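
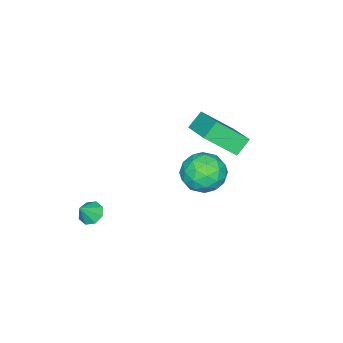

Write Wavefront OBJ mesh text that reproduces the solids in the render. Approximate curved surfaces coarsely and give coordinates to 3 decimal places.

v -3.263 0.512 1.747
v -2.394 -0.761 3.083
v -4.03 0.736 2.459
v -3.162 -0.538 3.795
v -2.158 2.018 2.465
v -1.29 0.744 3.801
v -2.926 2.241 3.177
v -2.057 0.968 4.513
v 3.028 -2.652 -0.047
v 3.413 -2.144 -0.254
v 3.672 -2.808 0.767
v 3.044 -1.992 0.067
v 2.666 -2.225 0.322
v 2.499 -2.709 0.361
v 2.642 -3.159 0.161
v 3.011 -3.311 -0.161
v 3.39 -3.078 -0.416
v 3.556 -2.594 -0.455
v -0.036 1.973 4.008
v 0.708 2.612 4.601
v 1.272 1.628 2.739
v 2.016 2.267 3.332
v 1.658 1.263 3.754
v 0.85 1.476 4.538
v 1.13 2.764 2.802
v 0.322 2.977 3.586
v 1.429 3.1 3.856
v 1.755 2.173 4.444
v 0.225 2.067 2.896
v 0.551 1.14 3.484
v 0.222 2.323 4.416
v 1.758 1.917 2.924
v 1.548 1.327 3.172
v 1.986 1.702 3.521
v 0.305 1.655 4.379
v 0.742 2.031 4.728
v 1.301 1.238 4.23
v 1.238 2.209 2.612
v 1.675 2.585 2.961
v -0.006 2.538 3.819
v 0.432 2.913 4.168
v 0.679 3.002 3.11
v 1.082 2.985 4.326
v 1.851 2.782 3.58
v 1.33 3.075 3.269
v 0.855 3.2 3.73
v 1.274 2.44 4.672
v 2.043 2.237 3.926
v 1.833 1.647 4.174
v 1.358 1.773 4.635
v 1.698 2.727 4.234
v -0.063 2.003 3.414
v 0.706 1.8 2.668
v 0.622 2.467 2.705
v 0.147 2.593 3.166
v 0.129 1.458 3.76
v 0.898 1.255 3.014
v 1.125 1.04 3.61
v 0.65 1.165 4.071
v 0.282 1.513 3.106
f 2 4 1
f 5 2 1
f 1 4 3
f 3 5 1
f 2 8 4
f 6 2 5
f 6 8 2
f 4 8 3
f 7 5 3
f 3 8 7
f 7 6 5
f 8 6 7
f 10 9 12
f 10 12 11
f 12 9 13
f 12 13 11
f 13 9 14
f 13 14 11
f 14 9 15
f 14 15 11
f 15 9 16
f 15 16 11
f 16 9 17
f 16 17 11
f 17 9 18
f 17 18 11
f 18 9 10
f 18 10 11
f 19 56 35
f 56 30 59
f 35 59 24
f 56 59 35
f 19 35 31
f 35 24 36
f 31 36 20
f 35 36 31
f 19 31 40
f 31 20 41
f 40 41 26
f 31 41 40
f 19 40 52
f 40 26 55
f 52 55 29
f 40 55 52
f 19 52 56
f 52 29 60
f 56 60 30
f 52 60 56
f 20 36 47
f 36 24 50
f 47 50 28
f 36 50 47
f 24 59 37
f 59 30 58
f 37 58 23
f 59 58 37
f 30 60 57
f 60 29 53
f 57 53 21
f 60 53 57
f 29 55 54
f 55 26 42
f 54 42 25
f 55 42 54
f 26 41 46
f 41 20 43
f 46 43 27
f 41 43 46
f 22 48 34
f 48 28 49
f 34 49 23
f 48 49 34
f 22 34 32
f 34 23 33
f 32 33 21
f 34 33 32
f 22 32 39
f 32 21 38
f 39 38 25
f 32 38 39
f 22 39 44
f 39 25 45
f 44 45 27
f 39 45 44
f 22 44 48
f 44 27 51
f 48 51 28
f 44 51 48
f 23 49 37
f 49 28 50
f 37 50 24
f 49 50 37
f 21 33 57
f 33 23 58
f 57 58 30
f 33 58 57
f 25 38 54
f 38 21 53
f 54 53 29
f 38 53 54
f 27 45 46
f 45 25 42
f 46 42 26
f 45 42 46
f 28 51 47
f 51 27 43
f 47 43 20
f 51 43 47



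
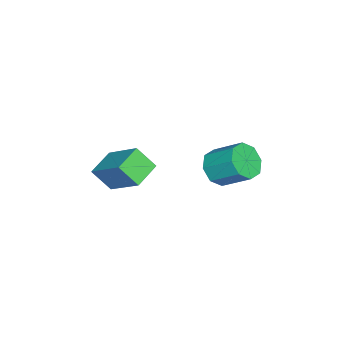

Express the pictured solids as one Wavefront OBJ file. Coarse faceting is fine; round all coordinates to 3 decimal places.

v 0.409 -0.685 -3.374
v 0.883 -0.396 -3.863
v 1.065 0.635 -3.075
v 0.591 0.345 -2.586
v 0.349 -0.231 -3.955
v 0.531 0.8 -3.167
v -0.15 -0.333 -3.706
v 0.032 0.698 -2.919
v -0.321 -0.641 -3.263
v -0.139 0.39 -2.476
v -0.065 -0.975 -2.885
v 0.117 0.056 -2.097
v 0.469 -1.14 -2.793
v 0.651 -0.109 -2.005
v 0.968 -1.038 -3.041
v 1.15 -0.007 -2.254
v 1.139 -0.73 -3.484
v 1.321 0.301 -2.697
v 0.501 -3.813 -4.271
v 0.514 -4.493 -3.51
v 1.129 -2.606 -3.202
v 1.142 -3.286 -2.442
v 1.498 -4.094 -4.538
v 1.511 -4.774 -3.778
v 2.126 -2.887 -3.47
v 2.139 -3.567 -2.709
f 2 1 5
f 2 5 3
f 3 5 6
f 3 6 4
f 5 1 7
f 5 7 6
f 6 7 8
f 6 8 4
f 7 1 9
f 7 9 8
f 8 9 10
f 8 10 4
f 9 1 11
f 9 11 10
f 10 11 12
f 10 12 4
f 11 1 13
f 11 13 12
f 12 13 14
f 12 14 4
f 13 1 15
f 13 15 14
f 14 15 16
f 14 16 4
f 15 1 17
f 15 17 16
f 16 17 18
f 16 18 4
f 17 1 2
f 17 2 18
f 18 2 3
f 18 3 4
f 20 22 19
f 23 20 19
f 19 22 21
f 21 23 19
f 20 26 22
f 24 20 23
f 24 26 20
f 22 26 21
f 25 23 21
f 21 26 25
f 25 24 23
f 26 24 25



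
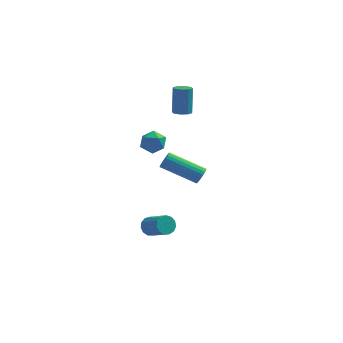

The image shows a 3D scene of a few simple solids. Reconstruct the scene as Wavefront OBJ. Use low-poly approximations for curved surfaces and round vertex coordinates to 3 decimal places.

v 3.153 3.103 2.211
v 3.679 3.046 2.232
v 3.674 3.56 3.789
v 3.147 3.617 3.769
v 3.568 3.417 2.109
v 3.562 3.93 3.667
v 3.213 3.604 2.047
v 3.208 4.117 3.604
v 2.823 3.497 2.08
v 2.818 4.011 3.638
v 2.626 3.16 2.191
v 2.621 3.674 3.748
v 2.738 2.79 2.313
v 2.732 3.303 3.871
v 3.092 2.603 2.376
v 3.087 3.116 3.933
v 3.482 2.709 2.342
v 3.477 3.223 3.9
v 1.868 -1.823 2.799
v 2.251 -1.485 3.33
v 2.089 -2.875 3.31
v 2.472 -2.537 3.841
v 1.742 -2.452 3.802
v 1.605 -1.802 3.486
v 2.735 -2.558 3.154
v 2.598 -1.908 2.838
v 2.786 -1.939 3.549
v 2.172 -1.874 3.949
v 2.168 -2.486 2.691
v 1.554 -2.421 3.091
v 4.498 -1.311 0.358
v 4.727 -1.088 0.756
v 2.851 -0.807 1.679
v 2.622 -1.029 1.282
v 4.689 -0.923 0.629
v 2.813 -0.641 1.552
v 4.618 -0.824 0.454
v 2.742 -0.543 1.378
v 4.527 -0.81 0.264
v 2.65 -0.529 1.187
v 4.43 -0.883 0.089
v 2.554 -0.601 1.013
v 4.345 -1.029 -0.038
v 2.469 -0.748 0.885
v 4.287 -1.224 -0.098
v 2.41 -0.943 0.826
v 4.265 -1.434 -0.078
v 2.389 -1.153 0.845
v 4.283 -1.623 0.017
v 2.407 -1.341 0.94
v 4.339 -1.757 0.171
v 2.463 -1.476 1.094
v 4.422 -1.815 0.357
v 2.546 -1.534 1.281
v 4.518 -1.785 0.544
v 2.642 -1.504 1.467
v 4.611 -1.673 0.698
v 2.735 -1.392 1.622
v 4.684 -1.499 0.794
v 2.808 -1.218 1.718
v 4.725 -1.292 0.814
v 2.849 -1.011 1.738
v 1.84 -0.619 -4.143
v 2.014 -0.897 -4.646
v 2.914 -1.719 -3.88
v 2.74 -1.441 -3.377
v 2.221 -0.633 -4.606
v 3.122 -1.455 -3.84
v 2.307 -0.364 -4.419
v 3.208 -1.186 -3.653
v 2.245 -0.177 -4.145
v 3.146 -0.999 -3.379
v 2.054 -0.13 -3.87
v 2.955 -0.952 -3.104
v 1.795 -0.238 -3.682
v 2.696 -1.06 -2.916
v 1.55 -0.467 -3.64
v 2.451 -1.289 -2.874
v 1.397 -0.745 -3.758
v 2.298 -1.567 -2.992
v 1.385 -0.982 -3.998
v 2.285 -1.804 -3.232
v 1.517 -1.105 -4.284
v 2.417 -1.926 -3.518
v 1.751 -1.073 -4.526
v 2.652 -1.895 -3.76
f 2 1 5
f 2 5 3
f 3 5 6
f 3 6 4
f 5 1 7
f 5 7 6
f 6 7 8
f 6 8 4
f 7 1 9
f 7 9 8
f 8 9 10
f 8 10 4
f 9 1 11
f 9 11 10
f 10 11 12
f 10 12 4
f 11 1 13
f 11 13 12
f 12 13 14
f 12 14 4
f 13 1 15
f 13 15 14
f 14 15 16
f 14 16 4
f 15 1 17
f 15 17 16
f 16 17 18
f 16 18 4
f 17 1 2
f 17 2 18
f 18 2 3
f 18 3 4
f 19 30 24
f 19 24 20
f 19 20 26
f 19 26 29
f 19 29 30
f 20 24 28
f 24 30 23
f 30 29 21
f 29 26 25
f 26 20 27
f 22 28 23
f 22 23 21
f 22 21 25
f 22 25 27
f 22 27 28
f 23 28 24
f 21 23 30
f 25 21 29
f 27 25 26
f 28 27 20
f 32 31 35
f 32 35 33
f 33 35 36
f 33 36 34
f 35 31 37
f 35 37 36
f 36 37 38
f 36 38 34
f 37 31 39
f 37 39 38
f 38 39 40
f 38 40 34
f 39 31 41
f 39 41 40
f 40 41 42
f 40 42 34
f 41 31 43
f 41 43 42
f 42 43 44
f 42 44 34
f 43 31 45
f 43 45 44
f 44 45 46
f 44 46 34
f 45 31 47
f 45 47 46
f 46 47 48
f 46 48 34
f 47 31 49
f 47 49 48
f 48 49 50
f 48 50 34
f 49 31 51
f 49 51 50
f 50 51 52
f 50 52 34
f 51 31 53
f 51 53 52
f 52 53 54
f 52 54 34
f 53 31 55
f 53 55 54
f 54 55 56
f 54 56 34
f 55 31 57
f 55 57 56
f 56 57 58
f 56 58 34
f 57 31 59
f 57 59 58
f 58 59 60
f 58 60 34
f 59 31 61
f 59 61 60
f 60 61 62
f 60 62 34
f 61 31 32
f 61 32 62
f 62 32 33
f 62 33 34
f 64 63 67
f 64 67 65
f 65 67 68
f 65 68 66
f 67 63 69
f 67 69 68
f 68 69 70
f 68 70 66
f 69 63 71
f 69 71 70
f 70 71 72
f 70 72 66
f 71 63 73
f 71 73 72
f 72 73 74
f 72 74 66
f 73 63 75
f 73 75 74
f 74 75 76
f 74 76 66
f 75 63 77
f 75 77 76
f 76 77 78
f 76 78 66
f 77 63 79
f 77 79 78
f 78 79 80
f 78 80 66
f 79 63 81
f 79 81 80
f 80 81 82
f 80 82 66
f 81 63 83
f 81 83 82
f 82 83 84
f 82 84 66
f 83 63 85
f 83 85 84
f 84 85 86
f 84 86 66
f 85 63 64
f 85 64 86
f 86 64 65
f 86 65 66



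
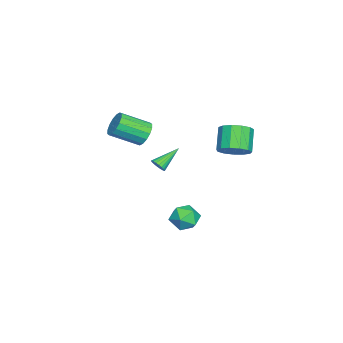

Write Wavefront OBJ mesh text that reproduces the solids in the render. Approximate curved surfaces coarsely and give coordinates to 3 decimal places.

v -2.792 1.626 0.502
v -2.148 0.991 1.016
v -3.304 0.82 2.252
v -3.948 1.454 1.738
v -2.029 1.534 1.203
v -3.185 1.362 2.438
v -2.153 2.106 1.167
v -3.308 1.934 2.403
v -2.479 2.525 0.92
v -3.634 2.353 2.156
v -2.905 2.659 0.541
v -4.06 2.487 1.776
v -3.295 2.465 0.149
v -4.45 2.293 1.384
v -3.526 2.004 -0.131
v -4.681 1.833 1.105
v -3.523 1.424 -0.209
v -4.679 1.252 1.026
v -3.289 0.907 -0.062
v -4.444 0.736 1.173
v -2.897 0.619 0.265
v -4.052 0.447 1.5
v -2.472 0.65 0.667
v -3.627 0.479 1.902
v 0.606 -2.743 3.158
v 1.391 -2.637 2.824
v 1.999 -4.231 3.748
v 1.214 -4.337 4.082
v 1.398 -2.412 3.208
v 2.006 -4.006 4.132
v 1.193 -2.276 3.579
v 1.801 -3.87 4.502
v 0.83 -2.264 3.837
v 1.438 -3.859 4.76
v 0.408 -2.381 3.913
v 1.015 -3.976 4.836
v 0.038 -2.595 3.787
v 0.646 -4.19 4.71
v -0.179 -2.849 3.492
v 0.429 -4.443 4.416
v -0.186 -3.074 3.108
v 0.422 -4.668 4.032
v 0.019 -3.21 2.738
v 0.627 -4.804 3.661
v 0.382 -3.221 2.48
v 0.99 -4.816 3.403
v 0.805 -3.104 2.404
v 1.412 -4.699 3.327
v 1.174 -2.89 2.53
v 1.782 -4.485 3.453
v 0.807 0.108 -4.009
v 1.466 0.429 -3.331
v 0.394 -1.109 -3.029
v 1.053 -0.788 -2.351
v 0.231 -0.252 -2.542
v 0.487 0.5 -3.148
v 1.373 -1.18 -3.212
v 1.629 -0.428 -3.818
v 1.816 -0.366 -2.839
v 1.111 0.207 -2.424
v 0.749 -0.887 -3.936
v 0.044 -0.314 -3.521
v 4.45 -0.919 3.039
v 4.765 -0.943 3.439
v 3.37 -0.041 3.941
v 4.83 -0.766 3.343
v 4.828 -0.615 3.194
v 4.762 -0.516 3.019
v 4.641 -0.487 2.847
v 4.488 -0.533 2.708
v 4.328 -0.646 2.626
v 4.189 -0.806 2.616
v 4.096 -0.986 2.678
v 4.063 -1.154 2.804
v 4.098 -1.282 2.969
v 4.194 -1.347 3.147
v 4.334 -1.338 3.306
v 4.494 -1.257 3.419
v 4.647 -1.117 3.466
f 2 1 5
f 2 5 3
f 3 5 6
f 3 6 4
f 5 1 7
f 5 7 6
f 6 7 8
f 6 8 4
f 7 1 9
f 7 9 8
f 8 9 10
f 8 10 4
f 9 1 11
f 9 11 10
f 10 11 12
f 10 12 4
f 11 1 13
f 11 13 12
f 12 13 14
f 12 14 4
f 13 1 15
f 13 15 14
f 14 15 16
f 14 16 4
f 15 1 17
f 15 17 16
f 16 17 18
f 16 18 4
f 17 1 19
f 17 19 18
f 18 19 20
f 18 20 4
f 19 1 21
f 19 21 20
f 20 21 22
f 20 22 4
f 21 1 23
f 21 23 22
f 22 23 24
f 22 24 4
f 23 1 2
f 23 2 24
f 24 2 3
f 24 3 4
f 26 25 29
f 26 29 27
f 27 29 30
f 27 30 28
f 29 25 31
f 29 31 30
f 30 31 32
f 30 32 28
f 31 25 33
f 31 33 32
f 32 33 34
f 32 34 28
f 33 25 35
f 33 35 34
f 34 35 36
f 34 36 28
f 35 25 37
f 35 37 36
f 36 37 38
f 36 38 28
f 37 25 39
f 37 39 38
f 38 39 40
f 38 40 28
f 39 25 41
f 39 41 40
f 40 41 42
f 40 42 28
f 41 25 43
f 41 43 42
f 42 43 44
f 42 44 28
f 43 25 45
f 43 45 44
f 44 45 46
f 44 46 28
f 45 25 47
f 45 47 46
f 46 47 48
f 46 48 28
f 47 25 49
f 47 49 48
f 48 49 50
f 48 50 28
f 49 25 26
f 49 26 50
f 50 26 27
f 50 27 28
f 51 62 56
f 51 56 52
f 51 52 58
f 51 58 61
f 51 61 62
f 52 56 60
f 56 62 55
f 62 61 53
f 61 58 57
f 58 52 59
f 54 60 55
f 54 55 53
f 54 53 57
f 54 57 59
f 54 59 60
f 55 60 56
f 53 55 62
f 57 53 61
f 59 57 58
f 60 59 52
f 64 63 66
f 64 66 65
f 66 63 67
f 66 67 65
f 67 63 68
f 67 68 65
f 68 63 69
f 68 69 65
f 69 63 70
f 69 70 65
f 70 63 71
f 70 71 65
f 71 63 72
f 71 72 65
f 72 63 73
f 72 73 65
f 73 63 74
f 73 74 65
f 74 63 75
f 74 75 65
f 75 63 76
f 75 76 65
f 76 63 77
f 76 77 65
f 77 63 78
f 77 78 65
f 78 63 79
f 78 79 65
f 79 63 64
f 79 64 65



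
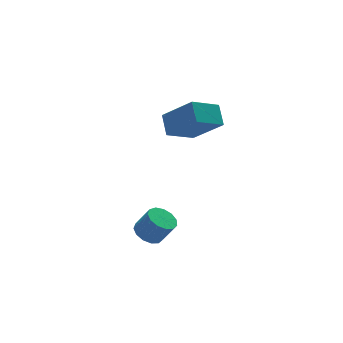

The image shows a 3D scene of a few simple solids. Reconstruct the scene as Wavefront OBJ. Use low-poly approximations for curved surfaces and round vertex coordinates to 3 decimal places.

v 1.625 0.828 2.13
v 1.831 1.746 2.875
v 3.076 1.07 1.428
v 3.282 1.989 2.173
v 2.498 -0.469 3.487
v 2.704 0.45 4.232
v 3.949 -0.226 2.785
v 4.155 0.692 3.53
v -0.053 -0.868 -2.867
v 0.638 -0.84 -3.181
v 1.144 -1.264 -2.108
v 0.453 -1.292 -1.793
v 0.573 -0.458 -3
v 1.079 -0.882 -1.926
v 0.309 -0.206 -2.776
v 0.815 -0.63 -1.702
v -0.07 -0.164 -2.581
v 0.436 -0.588 -1.507
v -0.443 -0.346 -2.476
v 0.062 -0.77 -1.403
v -0.693 -0.693 -2.496
v -0.187 -1.117 -1.423
v -0.739 -1.096 -2.633
v -0.234 -1.52 -1.56
v -0.568 -1.427 -2.845
v -0.062 -1.851 -1.771
v -0.233 -1.58 -3.063
v 0.273 -2.004 -1.99
v 0.159 -1.507 -3.219
v 0.665 -1.931 -2.146
v 0.484 -1.231 -3.263
v 0.99 -1.655 -2.19
f 2 4 1
f 5 2 1
f 1 4 3
f 3 5 1
f 2 8 4
f 6 2 5
f 6 8 2
f 4 8 3
f 7 5 3
f 3 8 7
f 7 6 5
f 8 6 7
f 10 9 13
f 10 13 11
f 11 13 14
f 11 14 12
f 13 9 15
f 13 15 14
f 14 15 16
f 14 16 12
f 15 9 17
f 15 17 16
f 16 17 18
f 16 18 12
f 17 9 19
f 17 19 18
f 18 19 20
f 18 20 12
f 19 9 21
f 19 21 20
f 20 21 22
f 20 22 12
f 21 9 23
f 21 23 22
f 22 23 24
f 22 24 12
f 23 9 25
f 23 25 24
f 24 25 26
f 24 26 12
f 25 9 27
f 25 27 26
f 26 27 28
f 26 28 12
f 27 9 29
f 27 29 28
f 28 29 30
f 28 30 12
f 29 9 31
f 29 31 30
f 30 31 32
f 30 32 12
f 31 9 10
f 31 10 32
f 32 10 11
f 32 11 12



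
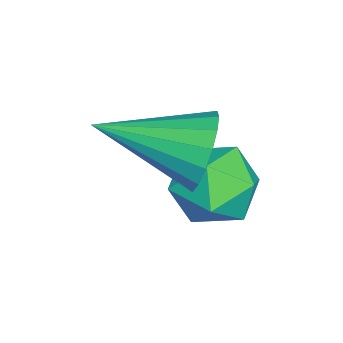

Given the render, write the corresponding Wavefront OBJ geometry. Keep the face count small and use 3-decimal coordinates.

v -0.02 -1.288 -0.444
v 0.373 -1.846 0.166
v -1.353 -1.794 -0.046
v -0.96 -2.352 0.564
v -0.949 -1.447 0.698
v -0.125 -1.134 0.452
v -0.855 -2.506 -0.332
v -0.031 -2.193 -0.578
v -0.142 -2.598 0.235
v -0.201 -1.944 0.871
v -0.779 -1.696 -0.751
v -0.838 -1.042 -0.115
v -0.322 -1.997 1.157
v 0.071 -2.222 0.45
v -0.398 -3.903 1.723
v 0.371 -2.157 0.71
v 0.512 -2.055 1.072
v 0.462 -1.94 1.454
v 0.232 -1.838 1.768
v -0.124 -1.772 1.942
v -0.526 -1.758 1.936
v -0.881 -1.798 1.752
v -1.108 -1.884 1.431
v -1.155 -1.996 1.048
v -1.011 -2.108 0.69
v -0.709 -2.194 0.438
v -0.318 -2.236 0.352
f 1 12 6
f 1 6 2
f 1 2 8
f 1 8 11
f 1 11 12
f 2 6 10
f 6 12 5
f 12 11 3
f 11 8 7
f 8 2 9
f 4 10 5
f 4 5 3
f 4 3 7
f 4 7 9
f 4 9 10
f 5 10 6
f 3 5 12
f 7 3 11
f 9 7 8
f 10 9 2
f 14 13 16
f 14 16 15
f 16 13 17
f 16 17 15
f 17 13 18
f 17 18 15
f 18 13 19
f 18 19 15
f 19 13 20
f 19 20 15
f 20 13 21
f 20 21 15
f 21 13 22
f 21 22 15
f 22 13 23
f 22 23 15
f 23 13 24
f 23 24 15
f 24 13 25
f 24 25 15
f 25 13 26
f 25 26 15
f 26 13 27
f 26 27 15
f 27 13 14
f 27 14 15



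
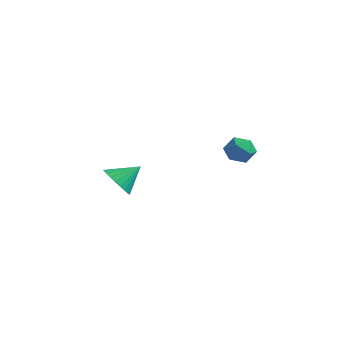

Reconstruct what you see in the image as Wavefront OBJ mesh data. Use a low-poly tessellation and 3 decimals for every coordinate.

v 2.736 4.296 3.028
v 3.444 4.312 3.442
v 2.356 3.228 3.718
v 3.064 3.244 4.132
v 2.507 3.834 4.25
v 2.742 4.494 3.824
v 3.058 3.046 3.336
v 3.293 3.706 2.91
v 3.643 3.539 3.632
v 3.302 4.026 4.197
v 2.498 3.514 2.963
v 2.157 4.001 3.528
v -3.203 2.287 0.249
v -2.761 2.668 -0.526
v -2.577 3.313 1.111
v -3.086 2.863 -0.523
v -3.428 2.97 -0.402
v -3.736 2.973 -0.182
v -3.963 2.871 0.104
v -4.074 2.681 0.411
v -4.053 2.43 0.694
v -3.902 2.158 0.909
v -3.644 1.905 1.023
v -3.32 1.71 1.02
v -2.978 1.603 0.899
v -2.669 1.6 0.679
v -2.443 1.702 0.394
v -2.332 1.892 0.086
v -2.353 2.143 -0.197
v -2.504 2.415 -0.412
f 1 12 6
f 1 6 2
f 1 2 8
f 1 8 11
f 1 11 12
f 2 6 10
f 6 12 5
f 12 11 3
f 11 8 7
f 8 2 9
f 4 10 5
f 4 5 3
f 4 3 7
f 4 7 9
f 4 9 10
f 5 10 6
f 3 5 12
f 7 3 11
f 9 7 8
f 10 9 2
f 14 13 16
f 14 16 15
f 16 13 17
f 16 17 15
f 17 13 18
f 17 18 15
f 18 13 19
f 18 19 15
f 19 13 20
f 19 20 15
f 20 13 21
f 20 21 15
f 21 13 22
f 21 22 15
f 22 13 23
f 22 23 15
f 23 13 24
f 23 24 15
f 24 13 25
f 24 25 15
f 25 13 26
f 25 26 15
f 26 13 27
f 26 27 15
f 27 13 28
f 27 28 15
f 28 13 29
f 28 29 15
f 29 13 30
f 29 30 15
f 30 13 14
f 30 14 15



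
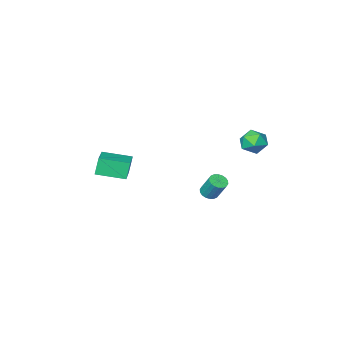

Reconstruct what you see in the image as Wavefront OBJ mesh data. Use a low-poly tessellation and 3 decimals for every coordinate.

v 1.804 -4.111 0.424
v 1.499 -4.225 1.402
v 2.832 -2.665 0.913
v 2.528 -2.779 1.89
v 3.012 -5.061 0.69
v 2.708 -5.175 1.667
v 4.041 -3.615 1.178
v 3.736 -3.729 2.156
v -1.652 -2.103 -1.104
v -1.152 -2.003 -1.123
v -1.248 -1.318 -0.034
v -1.748 -1.417 -0.016
v -1.243 -1.83 -1.24
v -1.338 -1.145 -0.151
v -1.414 -1.712 -1.329
v -1.51 -1.026 -0.241
v -1.633 -1.671 -1.375
v -1.728 -0.985 -0.286
v -1.855 -1.715 -1.366
v -1.951 -1.03 -0.277
v -2.037 -1.836 -1.306
v -2.133 -1.151 -0.217
v -2.143 -2.01 -1.206
v -2.239 -1.325 -0.117
v -2.152 -2.202 -1.086
v -2.248 -1.517 0.003
v -2.062 -2.375 -0.969
v -2.157 -1.69 0.12
v -1.89 -2.494 -0.879
v -1.986 -1.808 0.209
v -1.672 -2.535 -0.834
v -1.767 -1.849 0.255
v -1.449 -2.49 -0.843
v -1.545 -1.805 0.246
v -1.267 -2.369 -0.903
v -1.363 -1.684 0.186
v -1.161 -2.195 -1.003
v -1.257 -1.51 0.086
v -3.904 -0.318 2.412
v -3.412 -0.556 1.815
v -3.648 -1.424 3.065
v -3.156 -1.662 2.468
v -2.947 -1.039 2.941
v -3.105 -0.355 2.537
v -3.955 -1.625 2.343
v -4.113 -0.941 1.939
v -3.443 -1.364 1.772
v -2.82 -1.001 2.142
v -4.24 -0.979 2.738
v -3.617 -0.616 3.108
f 2 4 1
f 5 2 1
f 1 4 3
f 3 5 1
f 2 8 4
f 6 2 5
f 6 8 2
f 4 8 3
f 7 5 3
f 3 8 7
f 7 6 5
f 8 6 7
f 10 9 13
f 10 13 11
f 11 13 14
f 11 14 12
f 13 9 15
f 13 15 14
f 14 15 16
f 14 16 12
f 15 9 17
f 15 17 16
f 16 17 18
f 16 18 12
f 17 9 19
f 17 19 18
f 18 19 20
f 18 20 12
f 19 9 21
f 19 21 20
f 20 21 22
f 20 22 12
f 21 9 23
f 21 23 22
f 22 23 24
f 22 24 12
f 23 9 25
f 23 25 24
f 24 25 26
f 24 26 12
f 25 9 27
f 25 27 26
f 26 27 28
f 26 28 12
f 27 9 29
f 27 29 28
f 28 29 30
f 28 30 12
f 29 9 31
f 29 31 30
f 30 31 32
f 30 32 12
f 31 9 33
f 31 33 32
f 32 33 34
f 32 34 12
f 33 9 35
f 33 35 34
f 34 35 36
f 34 36 12
f 35 9 37
f 35 37 36
f 36 37 38
f 36 38 12
f 37 9 10
f 37 10 38
f 38 10 11
f 38 11 12
f 39 50 44
f 39 44 40
f 39 40 46
f 39 46 49
f 39 49 50
f 40 44 48
f 44 50 43
f 50 49 41
f 49 46 45
f 46 40 47
f 42 48 43
f 42 43 41
f 42 41 45
f 42 45 47
f 42 47 48
f 43 48 44
f 41 43 50
f 45 41 49
f 47 45 46
f 48 47 40



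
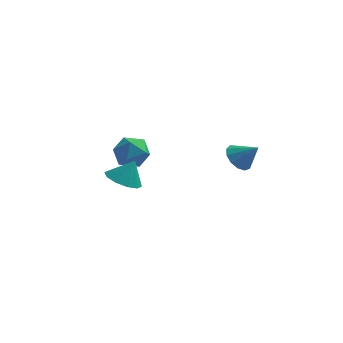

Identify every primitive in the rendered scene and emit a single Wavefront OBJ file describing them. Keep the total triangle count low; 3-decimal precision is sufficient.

v -2.606 -3.091 2.129
v -1.879 -2.455 1.625
v -2.034 -2.729 3.411
v -2.422 -2.081 1.762
v -3.036 -2.093 2.039
v -3.485 -2.486 2.351
v -3.599 -3.11 2.578
v -3.334 -3.727 2.633
v -2.791 -4.1 2.496
v -2.177 -4.089 2.219
v -1.727 -3.696 1.907
v -1.613 -3.072 1.68
v -4.136 4.503 0.742
v -3.539 5.046 -0.144
v -3.601 2.774 0.044
v -3.004 3.317 -0.842
v -2.607 3.4 0.286
v -2.939 4.468 0.718
v -4.201 3.352 -0.818
v -4.533 4.42 -0.386
v -3.579 4.334 -1.108
v -2.594 4.364 -0.426
v -4.546 3.456 0.326
v -3.561 3.486 1.008
v 2.633 3.45 0.416
v 3.106 4.255 0.087
v 3.747 3.23 1.484
v 2.758 4.429 0.487
v 2.37 4.293 0.863
v 2.065 3.889 1.098
v 1.941 3.345 1.116
v 2.036 2.835 0.911
v 2.32 2.52 0.55
v 2.704 2.5 0.145
v 3.065 2.782 -0.173
v 3.289 3.276 -0.305
v 3.304 3.825 -0.208
f 2 1 4
f 2 4 3
f 4 1 5
f 4 5 3
f 5 1 6
f 5 6 3
f 6 1 7
f 6 7 3
f 7 1 8
f 7 8 3
f 8 1 9
f 8 9 3
f 9 1 10
f 9 10 3
f 10 1 11
f 10 11 3
f 11 1 12
f 11 12 3
f 12 1 2
f 12 2 3
f 13 24 18
f 13 18 14
f 13 14 20
f 13 20 23
f 13 23 24
f 14 18 22
f 18 24 17
f 24 23 15
f 23 20 19
f 20 14 21
f 16 22 17
f 16 17 15
f 16 15 19
f 16 19 21
f 16 21 22
f 17 22 18
f 15 17 24
f 19 15 23
f 21 19 20
f 22 21 14
f 26 25 28
f 26 28 27
f 28 25 29
f 28 29 27
f 29 25 30
f 29 30 27
f 30 25 31
f 30 31 27
f 31 25 32
f 31 32 27
f 32 25 33
f 32 33 27
f 33 25 34
f 33 34 27
f 34 25 35
f 34 35 27
f 35 25 36
f 35 36 27
f 36 25 37
f 36 37 27
f 37 25 26
f 37 26 27



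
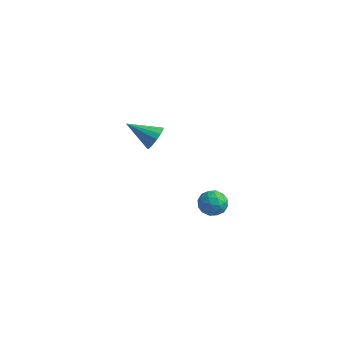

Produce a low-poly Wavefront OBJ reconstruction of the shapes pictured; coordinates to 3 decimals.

v 3.358 -3.362 -0.081
v 3.723 -3.89 -0.062
v 2.677 -3.81 0.562
v 3.042 -4.338 0.581
v 3.247 -3.796 0.856
v 3.668 -3.519 0.459
v 2.732 -4.181 0.041
v 3.153 -3.904 -0.356
v 3.336 -4.396 0.013
v 3.654 -4.158 0.517
v 2.746 -3.542 -0.017
v 3.064 -3.304 0.487
v 3.6 -3.587 -0.128
v 2.8 -4.113 0.628
v 2.921 -3.795 0.789
v 3.135 -4.105 0.8
v 3.568 -3.369 0.178
v 3.782 -3.679 0.189
v 3.503 -3.624 0.729
v 2.618 -4.021 0.311
v 2.832 -4.331 0.322
v 3.265 -3.595 -0.3
v 3.479 -3.905 -0.289
v 2.897 -4.076 -0.229
v 3.587 -4.194 -0.072
v 3.187 -4.457 0.305
v 3.005 -4.365 -0.012
v 3.252 -4.202 -0.245
v 3.774 -4.054 0.223
v 3.374 -4.318 0.601
v 3.495 -3.999 0.763
v 3.742 -3.836 0.529
v 3.547 -4.352 0.268
v 3.026 -3.382 -0.101
v 2.626 -3.646 0.277
v 2.658 -3.864 -0.029
v 2.905 -3.701 -0.263
v 3.213 -3.243 0.195
v 2.813 -3.506 0.572
v 3.148 -3.498 0.745
v 3.395 -3.335 0.512
v 2.853 -3.348 0.232
v -1.82 0.242 -0.675
v -1.501 -0.19 -0.326
v -3.06 -0.102 0.035
v -1.48 0.092 -0.154
v -1.55 0.414 -0.121
v -1.693 0.69 -0.236
v -1.869 0.846 -0.469
v -2.033 0.84 -0.758
v -2.139 0.673 -1.024
v -2.16 0.391 -1.196
v -2.089 0.069 -1.229
v -1.947 -0.206 -1.114
v -1.77 -0.362 -0.881
v -1.607 -0.356 -0.593
f 1 38 17
f 38 12 41
f 17 41 6
f 38 41 17
f 1 17 13
f 17 6 18
f 13 18 2
f 17 18 13
f 1 13 22
f 13 2 23
f 22 23 8
f 13 23 22
f 1 22 34
f 22 8 37
f 34 37 11
f 22 37 34
f 1 34 38
f 34 11 42
f 38 42 12
f 34 42 38
f 2 18 29
f 18 6 32
f 29 32 10
f 18 32 29
f 6 41 19
f 41 12 40
f 19 40 5
f 41 40 19
f 12 42 39
f 42 11 35
f 39 35 3
f 42 35 39
f 11 37 36
f 37 8 24
f 36 24 7
f 37 24 36
f 8 23 28
f 23 2 25
f 28 25 9
f 23 25 28
f 4 30 16
f 30 10 31
f 16 31 5
f 30 31 16
f 4 16 14
f 16 5 15
f 14 15 3
f 16 15 14
f 4 14 21
f 14 3 20
f 21 20 7
f 14 20 21
f 4 21 26
f 21 7 27
f 26 27 9
f 21 27 26
f 4 26 30
f 26 9 33
f 30 33 10
f 26 33 30
f 5 31 19
f 31 10 32
f 19 32 6
f 31 32 19
f 3 15 39
f 15 5 40
f 39 40 12
f 15 40 39
f 7 20 36
f 20 3 35
f 36 35 11
f 20 35 36
f 9 27 28
f 27 7 24
f 28 24 8
f 27 24 28
f 10 33 29
f 33 9 25
f 29 25 2
f 33 25 29
f 44 43 46
f 44 46 45
f 46 43 47
f 46 47 45
f 47 43 48
f 47 48 45
f 48 43 49
f 48 49 45
f 49 43 50
f 49 50 45
f 50 43 51
f 50 51 45
f 51 43 52
f 51 52 45
f 52 43 53
f 52 53 45
f 53 43 54
f 53 54 45
f 54 43 55
f 54 55 45
f 55 43 56
f 55 56 45
f 56 43 44
f 56 44 45



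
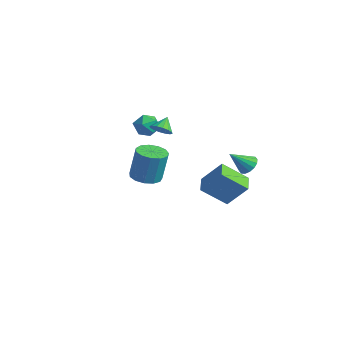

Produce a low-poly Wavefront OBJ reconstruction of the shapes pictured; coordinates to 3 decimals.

v -1.103 0.388 2.712
v -0.846 -0.028 1.902
v -2.574 0.288 2.298
v -2.317 -0.128 1.488
v -2.212 -0.587 2.309
v -1.303 -0.525 2.565
v -2.117 0.785 1.635
v -1.208 0.847 1.891
v -1.473 0.217 1.236
v -1.532 -0.631 1.653
v -1.888 0.891 2.547
v -1.947 0.043 2.964
v 3.561 -3.942 1.483
v 4.533 -4.116 1.409
v 4.751 -3.791 3.503
v 3.779 -3.618 3.577
v 4.465 -3.568 1.331
v 4.683 -3.243 3.425
v 4.11 -3.139 1.301
v 4.328 -2.814 3.395
v 3.581 -2.965 1.329
v 3.799 -2.64 3.423
v 3.045 -3.101 1.406
v 3.263 -2.776 3.5
v 2.674 -3.504 1.508
v 2.891 -3.179 3.601
v 2.584 -4.047 1.601
v 2.802 -3.722 3.695
v 2.804 -4.556 1.657
v 3.022 -4.231 3.751
v 3.265 -4.871 1.658
v 3.483 -4.546 3.752
v 3.82 -4.891 1.603
v 4.038 -4.566 3.697
v 4.292 -4.609 1.51
v 4.51 -4.284 3.604
v 0.893 -0.755 3.142
v 1.584 -0.464 3.152
v 0.567 -0.005 3.878
v 1.398 -0.27 2.872
v 1.076 -0.206 2.665
v 0.706 -0.288 2.585
v 0.385 -0.496 2.654
v 0.201 -0.773 2.854
v 0.202 -1.045 3.131
v 0.388 -1.239 3.411
v 0.71 -1.303 3.619
v 1.081 -1.221 3.699
v 1.401 -1.013 3.629
v 1.585 -0.736 3.429
v 1.926 3.664 -4.654
v 0.967 2.272 -3.293
v 0.91 4.548 -4.466
v -0.049 3.157 -3.104
v 2.949 4.503 -3.076
v 1.99 3.112 -1.714
v 1.933 5.388 -2.887
v 0.974 3.996 -1.526
v 3.141 4.304 -0.749
v 3.521 3.741 -1.132
v 2.659 3.176 0.429
v 3.792 3.893 -0.875
v 3.889 4.156 -0.584
v 3.785 4.458 -0.337
v 3.509 4.719 -0.201
v 3.134 4.869 -0.211
v 2.761 4.867 -0.365
v 2.49 4.714 -0.622
v 2.393 4.451 -0.913
v 2.497 4.149 -1.16
v 2.773 3.888 -1.297
v 3.148 3.739 -1.287
f 1 12 6
f 1 6 2
f 1 2 8
f 1 8 11
f 1 11 12
f 2 6 10
f 6 12 5
f 12 11 3
f 11 8 7
f 8 2 9
f 4 10 5
f 4 5 3
f 4 3 7
f 4 7 9
f 4 9 10
f 5 10 6
f 3 5 12
f 7 3 11
f 9 7 8
f 10 9 2
f 14 13 17
f 14 17 15
f 15 17 18
f 15 18 16
f 17 13 19
f 17 19 18
f 18 19 20
f 18 20 16
f 19 13 21
f 19 21 20
f 20 21 22
f 20 22 16
f 21 13 23
f 21 23 22
f 22 23 24
f 22 24 16
f 23 13 25
f 23 25 24
f 24 25 26
f 24 26 16
f 25 13 27
f 25 27 26
f 26 27 28
f 26 28 16
f 27 13 29
f 27 29 28
f 28 29 30
f 28 30 16
f 29 13 31
f 29 31 30
f 30 31 32
f 30 32 16
f 31 13 33
f 31 33 32
f 32 33 34
f 32 34 16
f 33 13 35
f 33 35 34
f 34 35 36
f 34 36 16
f 35 13 14
f 35 14 36
f 36 14 15
f 36 15 16
f 38 37 40
f 38 40 39
f 40 37 41
f 40 41 39
f 41 37 42
f 41 42 39
f 42 37 43
f 42 43 39
f 43 37 44
f 43 44 39
f 44 37 45
f 44 45 39
f 45 37 46
f 45 46 39
f 46 37 47
f 46 47 39
f 47 37 48
f 47 48 39
f 48 37 49
f 48 49 39
f 49 37 50
f 49 50 39
f 50 37 38
f 50 38 39
f 52 54 51
f 55 52 51
f 51 54 53
f 53 55 51
f 52 58 54
f 56 52 55
f 56 58 52
f 54 58 53
f 57 55 53
f 53 58 57
f 57 56 55
f 58 56 57
f 60 59 62
f 60 62 61
f 62 59 63
f 62 63 61
f 63 59 64
f 63 64 61
f 64 59 65
f 64 65 61
f 65 59 66
f 65 66 61
f 66 59 67
f 66 67 61
f 67 59 68
f 67 68 61
f 68 59 69
f 68 69 61
f 69 59 70
f 69 70 61
f 70 59 71
f 70 71 61
f 71 59 72
f 71 72 61
f 72 59 60
f 72 60 61



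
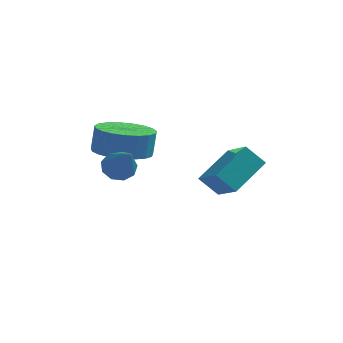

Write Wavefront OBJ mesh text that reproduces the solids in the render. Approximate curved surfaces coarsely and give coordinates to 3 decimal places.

v -0.802 1.531 0.483
v 0 2.197 0.242
v 0.084 2.455 1.236
v -0.718 1.789 1.477
v -0.355 2.462 0.204
v -0.271 2.72 1.197
v -0.788 2.566 0.213
v -0.704 2.824 1.207
v -1.223 2.491 0.269
v -1.139 2.749 1.263
v -1.585 2.25 0.363
v -1.501 2.508 1.356
v -1.812 1.885 0.477
v -1.728 2.143 1.47
v -1.864 1.459 0.592
v -1.78 1.717 1.586
v -1.733 1.044 0.688
v -1.649 1.302 1.682
v -1.44 0.715 0.749
v -1.356 0.973 1.743
v -1.038 0.526 0.764
v -0.954 0.784 1.758
v -0.594 0.511 0.73
v -0.51 0.769 1.724
v -0.187 0.672 0.654
v -0.103 0.93 1.648
v 0.114 0.982 0.548
v 0.198 1.24 1.542
v 0.257 1.387 0.431
v 0.341 1.645 1.425
v 0.217 1.817 0.323
v 0.301 2.075 1.316
v -0.645 0.281 0.493
v -0.07 0.531 0.438
v 0.005 -0.921 1.827
v -0.294 0.743 0.738
v -0.683 0.739 0.924
v -1.054 0.52 0.908
v -1.234 0.19 0.698
v -1.138 -0.098 0.392
v -0.812 -0.208 0.133
v -0.408 -0.09 0.043
v -0.115 0.202 0.163
v 1.531 3.393 -1.658
v 2.301 2.407 -0.85
v 2.379 4.704 -0.868
v 3.15 3.717 -0.059
v 2.25 3.363 -2.381
v 3.021 2.376 -1.572
v 3.099 4.673 -1.59
v 3.869 3.687 -0.782
f 2 1 5
f 2 5 3
f 3 5 6
f 3 6 4
f 5 1 7
f 5 7 6
f 6 7 8
f 6 8 4
f 7 1 9
f 7 9 8
f 8 9 10
f 8 10 4
f 9 1 11
f 9 11 10
f 10 11 12
f 10 12 4
f 11 1 13
f 11 13 12
f 12 13 14
f 12 14 4
f 13 1 15
f 13 15 14
f 14 15 16
f 14 16 4
f 15 1 17
f 15 17 16
f 16 17 18
f 16 18 4
f 17 1 19
f 17 19 18
f 18 19 20
f 18 20 4
f 19 1 21
f 19 21 20
f 20 21 22
f 20 22 4
f 21 1 23
f 21 23 22
f 22 23 24
f 22 24 4
f 23 1 25
f 23 25 24
f 24 25 26
f 24 26 4
f 25 1 27
f 25 27 26
f 26 27 28
f 26 28 4
f 27 1 29
f 27 29 28
f 28 29 30
f 28 30 4
f 29 1 31
f 29 31 30
f 30 31 32
f 30 32 4
f 31 1 2
f 31 2 32
f 32 2 3
f 32 3 4
f 34 33 36
f 34 36 35
f 36 33 37
f 36 37 35
f 37 33 38
f 37 38 35
f 38 33 39
f 38 39 35
f 39 33 40
f 39 40 35
f 40 33 41
f 40 41 35
f 41 33 42
f 41 42 35
f 42 33 43
f 42 43 35
f 43 33 34
f 43 34 35
f 45 47 44
f 48 45 44
f 44 47 46
f 46 48 44
f 45 51 47
f 49 45 48
f 49 51 45
f 47 51 46
f 50 48 46
f 46 51 50
f 50 49 48
f 51 49 50



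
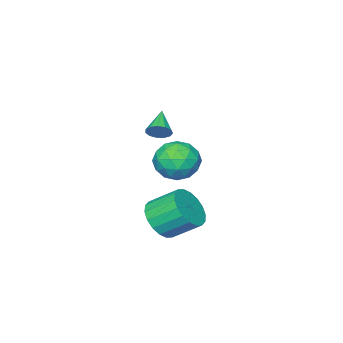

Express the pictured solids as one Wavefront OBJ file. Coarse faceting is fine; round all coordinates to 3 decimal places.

v 0.342 -0.83 0.969
v 0.939 -0.953 0.151
v -0.919 -1.507 0.149
v -0.322 -1.63 -0.669
v -0.158 -2.185 0.17
v 0.622 -1.767 0.677
v -0.602 -0.693 -0.377
v 0.178 -0.275 0.13
v 0.356 -0.868 -0.681
v 0.631 -1.79 -0.342
v -0.611 -0.67 0.642
v -0.336 -1.592 0.981
v 0.752 -0.832 0.632
v -0.732 -1.628 -0.332
v -0.635 -1.954 0.161
v -0.284 -2.026 -0.319
v 0.565 -1.31 0.941
v 0.916 -1.382 0.461
v 0.271 -2.107 0.472
v -0.896 -1.078 -0.161
v -0.545 -1.15 -0.641
v 0.304 -0.434 0.619
v 0.655 -0.506 0.139
v -0.251 -0.353 -0.172
v 0.76 -0.854 -0.337
v 0.018 -1.252 -0.82
v -0.146 -0.702 -0.648
v 0.312 -0.456 -0.35
v 0.921 -1.396 -0.138
v 0.18 -1.794 -0.621
v 0.276 -2.121 -0.127
v 0.735 -1.875 0.171
v 0.578 -1.346 -0.628
v -0.16 -0.666 0.921
v -0.901 -1.064 0.438
v -0.715 -0.585 0.129
v -0.256 -0.339 0.427
v 0.002 -1.208 1.12
v -0.74 -1.606 0.637
v -0.292 -2.004 0.65
v 0.166 -1.758 0.948
v -0.558 -1.114 0.928
v 2.403 0.28 3.05
v 2.793 -0.021 3.218
v 1.617 -0.38 3.69
v 2.767 0.197 3.412
v 2.626 0.442 3.491
v 2.415 0.635 3.43
v 2.199 0.715 3.249
v 2.049 0.658 3.004
v 2.011 0.48 2.774
v 2.097 0.239 2.632
v 2.281 0.011 2.622
v 2.504 -0.131 2.749
v 2.694 -0.143 2.971
v 1.975 -0.104 -1.951
v 2.694 -0.218 -1.311
v 2.105 0.791 -0.469
v 1.385 0.904 -1.109
v 2.847 0.089 -1.572
v 2.257 1.098 -0.731
v 2.826 0.358 -1.909
v 2.237 1.367 -1.068
v 2.637 0.536 -2.254
v 2.048 1.545 -1.413
v 2.317 0.586 -2.539
v 1.728 1.595 -1.698
v 1.929 0.5 -2.708
v 1.339 1.509 -1.866
v 1.55 0.294 -2.726
v 0.961 1.303 -1.885
v 1.255 0.009 -2.591
v 0.666 1.018 -1.749
v 1.103 -0.298 -2.329
v 0.513 0.711 -1.488
v 1.123 -0.567 -1.992
v 0.534 0.442 -1.151
v 1.312 -0.745 -1.647
v 0.723 0.264 -0.806
v 1.632 -0.795 -1.362
v 1.043 0.214 -0.521
v 2.021 -0.709 -1.194
v 1.431 0.3 -0.352
v 2.399 -0.503 -1.175
v 1.81 0.506 -0.334
f 1 38 17
f 38 12 41
f 17 41 6
f 38 41 17
f 1 17 13
f 17 6 18
f 13 18 2
f 17 18 13
f 1 13 22
f 13 2 23
f 22 23 8
f 13 23 22
f 1 22 34
f 22 8 37
f 34 37 11
f 22 37 34
f 1 34 38
f 34 11 42
f 38 42 12
f 34 42 38
f 2 18 29
f 18 6 32
f 29 32 10
f 18 32 29
f 6 41 19
f 41 12 40
f 19 40 5
f 41 40 19
f 12 42 39
f 42 11 35
f 39 35 3
f 42 35 39
f 11 37 36
f 37 8 24
f 36 24 7
f 37 24 36
f 8 23 28
f 23 2 25
f 28 25 9
f 23 25 28
f 4 30 16
f 30 10 31
f 16 31 5
f 30 31 16
f 4 16 14
f 16 5 15
f 14 15 3
f 16 15 14
f 4 14 21
f 14 3 20
f 21 20 7
f 14 20 21
f 4 21 26
f 21 7 27
f 26 27 9
f 21 27 26
f 4 26 30
f 26 9 33
f 30 33 10
f 26 33 30
f 5 31 19
f 31 10 32
f 19 32 6
f 31 32 19
f 3 15 39
f 15 5 40
f 39 40 12
f 15 40 39
f 7 20 36
f 20 3 35
f 36 35 11
f 20 35 36
f 9 27 28
f 27 7 24
f 28 24 8
f 27 24 28
f 10 33 29
f 33 9 25
f 29 25 2
f 33 25 29
f 44 43 46
f 44 46 45
f 46 43 47
f 46 47 45
f 47 43 48
f 47 48 45
f 48 43 49
f 48 49 45
f 49 43 50
f 49 50 45
f 50 43 51
f 50 51 45
f 51 43 52
f 51 52 45
f 52 43 53
f 52 53 45
f 53 43 54
f 53 54 45
f 54 43 55
f 54 55 45
f 55 43 44
f 55 44 45
f 57 56 60
f 57 60 58
f 58 60 61
f 58 61 59
f 60 56 62
f 60 62 61
f 61 62 63
f 61 63 59
f 62 56 64
f 62 64 63
f 63 64 65
f 63 65 59
f 64 56 66
f 64 66 65
f 65 66 67
f 65 67 59
f 66 56 68
f 66 68 67
f 67 68 69
f 67 69 59
f 68 56 70
f 68 70 69
f 69 70 71
f 69 71 59
f 70 56 72
f 70 72 71
f 71 72 73
f 71 73 59
f 72 56 74
f 72 74 73
f 73 74 75
f 73 75 59
f 74 56 76
f 74 76 75
f 75 76 77
f 75 77 59
f 76 56 78
f 76 78 77
f 77 78 79
f 77 79 59
f 78 56 80
f 78 80 79
f 79 80 81
f 79 81 59
f 80 56 82
f 80 82 81
f 81 82 83
f 81 83 59
f 82 56 84
f 82 84 83
f 83 84 85
f 83 85 59
f 84 56 57
f 84 57 85
f 85 57 58
f 85 58 59



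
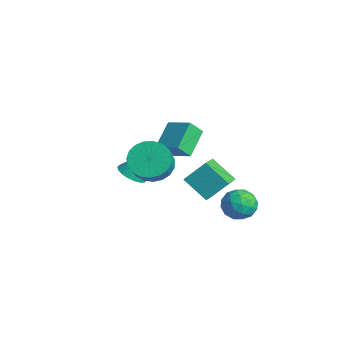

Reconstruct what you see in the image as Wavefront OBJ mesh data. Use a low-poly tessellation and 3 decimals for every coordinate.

v -3.147 0.971 -0.944
v -2.379 0.964 -1.081
v -2.873 1.889 0.544
v -2.484 1.254 -1.241
v -2.72 1.488 -1.342
v -3.04 1.619 -1.364
v -3.382 1.623 -1.303
v -3.677 1.497 -1.171
v -3.867 1.266 -0.994
v -3.915 0.978 -0.807
v -3.811 0.688 -0.647
v -3.575 0.454 -0.546
v -3.254 0.322 -0.524
v -2.913 0.319 -0.585
v -2.617 0.445 -0.717
v -2.427 0.675 -0.895
v 3.035 3.794 -0.074
v 3.534 3.128 -0.335
v 1.946 2.912 0.095
v 2.445 2.246 -0.166
v 2.6 2.633 0.601
v 3.273 3.178 0.496
v 2.207 2.862 -0.736
v 2.88 3.407 -0.841
v 3.022 2.552 -0.744
v 3.265 2.41 0.082
v 2.215 3.63 -0.322
v 2.458 3.488 0.504
v 3.38 3.539 -0.22
v 2.1 2.501 -0.02
v 2.191 2.729 0.43
v 2.484 2.337 0.277
v 3.227 3.568 0.269
v 3.52 3.176 0.116
v 2.971 2.885 0.666
v 1.96 2.864 -0.356
v 2.253 2.472 -0.509
v 2.996 3.703 -0.517
v 3.289 3.311 -0.67
v 2.509 3.155 -0.906
v 3.373 2.808 -0.614
v 2.732 2.29 -0.514
v 2.592 2.652 -0.849
v 2.988 2.972 -0.911
v 3.516 2.725 -0.128
v 2.875 2.206 -0.028
v 2.967 2.434 0.422
v 3.362 2.754 0.361
v 3.215 2.386 -0.368
v 2.605 3.834 -0.212
v 1.964 3.315 -0.112
v 2.118 3.286 -0.601
v 2.513 3.606 -0.662
v 2.748 3.75 0.274
v 2.107 3.232 0.374
v 2.492 3.068 0.671
v 2.888 3.388 0.609
v 2.265 3.654 0.128
v 0.25 0.103 2.131
v 1.048 0.132 1.545
v 1.727 -0.434 2.443
v 0.93 -0.463 3.029
v 1.078 0.489 1.748
v 1.757 -0.077 2.646
v 0.964 0.779 2.017
v 1.644 0.214 2.915
v 0.727 0.953 2.305
v 1.407 0.387 3.203
v 0.408 0.979 2.564
v 1.087 0.414 3.462
v 0.061 0.854 2.747
v 0.741 0.289 3.645
v -0.253 0.599 2.824
v 0.427 0.034 3.722
v -0.48 0.259 2.782
v 0.2 -0.307 3.679
v -0.58 -0.109 2.626
v 0.099 -0.675 3.524
v -0.538 -0.44 2.385
v 0.142 -1.006 3.283
v -0.359 -0.677 2.1
v 0.321 -1.243 2.998
v -0.074 -0.78 1.821
v 0.605 -1.345 2.719
v 0.266 -0.729 1.595
v 0.946 -1.295 2.493
v 0.604 -0.535 1.462
v 1.283 -1.101 2.359
v 0.88 -0.231 1.444
v 1.56 -0.796 2.342
v -1.59 2.004 0.873
v -1.693 1.385 1.6
v -2.341 3.113 1.711
v -2.444 2.495 2.438
v -0.376 2.425 1.402
v -0.479 1.807 2.129
v -1.127 3.535 2.24
v -1.23 2.916 2.967
v -0.128 3.499 -1.504
v -1.251 2.99 -0.615
v 0.19 4.461 -0.552
v -0.934 3.952 0.337
v 0.874 2.488 -0.817
v -0.25 1.979 0.072
v 1.191 3.45 0.135
v 0.068 2.941 1.024
f 2 1 4
f 2 4 3
f 4 1 5
f 4 5 3
f 5 1 6
f 5 6 3
f 6 1 7
f 6 7 3
f 7 1 8
f 7 8 3
f 8 1 9
f 8 9 3
f 9 1 10
f 9 10 3
f 10 1 11
f 10 11 3
f 11 1 12
f 11 12 3
f 12 1 13
f 12 13 3
f 13 1 14
f 13 14 3
f 14 1 15
f 14 15 3
f 15 1 16
f 15 16 3
f 16 1 2
f 16 2 3
f 17 54 33
f 54 28 57
f 33 57 22
f 54 57 33
f 17 33 29
f 33 22 34
f 29 34 18
f 33 34 29
f 17 29 38
f 29 18 39
f 38 39 24
f 29 39 38
f 17 38 50
f 38 24 53
f 50 53 27
f 38 53 50
f 17 50 54
f 50 27 58
f 54 58 28
f 50 58 54
f 18 34 45
f 34 22 48
f 45 48 26
f 34 48 45
f 22 57 35
f 57 28 56
f 35 56 21
f 57 56 35
f 28 58 55
f 58 27 51
f 55 51 19
f 58 51 55
f 27 53 52
f 53 24 40
f 52 40 23
f 53 40 52
f 24 39 44
f 39 18 41
f 44 41 25
f 39 41 44
f 20 46 32
f 46 26 47
f 32 47 21
f 46 47 32
f 20 32 30
f 32 21 31
f 30 31 19
f 32 31 30
f 20 30 37
f 30 19 36
f 37 36 23
f 30 36 37
f 20 37 42
f 37 23 43
f 42 43 25
f 37 43 42
f 20 42 46
f 42 25 49
f 46 49 26
f 42 49 46
f 21 47 35
f 47 26 48
f 35 48 22
f 47 48 35
f 19 31 55
f 31 21 56
f 55 56 28
f 31 56 55
f 23 36 52
f 36 19 51
f 52 51 27
f 36 51 52
f 25 43 44
f 43 23 40
f 44 40 24
f 43 40 44
f 26 49 45
f 49 25 41
f 45 41 18
f 49 41 45
f 60 59 63
f 60 63 61
f 61 63 64
f 61 64 62
f 63 59 65
f 63 65 64
f 64 65 66
f 64 66 62
f 65 59 67
f 65 67 66
f 66 67 68
f 66 68 62
f 67 59 69
f 67 69 68
f 68 69 70
f 68 70 62
f 69 59 71
f 69 71 70
f 70 71 72
f 70 72 62
f 71 59 73
f 71 73 72
f 72 73 74
f 72 74 62
f 73 59 75
f 73 75 74
f 74 75 76
f 74 76 62
f 75 59 77
f 75 77 76
f 76 77 78
f 76 78 62
f 77 59 79
f 77 79 78
f 78 79 80
f 78 80 62
f 79 59 81
f 79 81 80
f 80 81 82
f 80 82 62
f 81 59 83
f 81 83 82
f 82 83 84
f 82 84 62
f 83 59 85
f 83 85 84
f 84 85 86
f 84 86 62
f 85 59 87
f 85 87 86
f 86 87 88
f 86 88 62
f 87 59 89
f 87 89 88
f 88 89 90
f 88 90 62
f 89 59 60
f 89 60 90
f 90 60 61
f 90 61 62
f 92 94 91
f 95 92 91
f 91 94 93
f 93 95 91
f 92 98 94
f 96 92 95
f 96 98 92
f 94 98 93
f 97 95 93
f 93 98 97
f 97 96 95
f 98 96 97
f 100 102 99
f 103 100 99
f 99 102 101
f 101 103 99
f 100 106 102
f 104 100 103
f 104 106 100
f 102 106 101
f 105 103 101
f 101 106 105
f 105 104 103
f 106 104 105



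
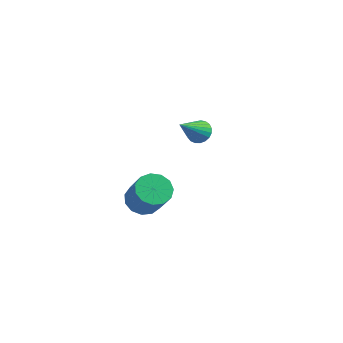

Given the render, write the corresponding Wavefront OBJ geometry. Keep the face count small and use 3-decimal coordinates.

v 0.875 -3.444 0.924
v 1.447 -2.89 0.774
v 2.337 -3.443 2.126
v 1.765 -3.996 2.276
v 1.146 -2.691 1.054
v 2.035 -3.244 2.406
v 0.759 -2.731 1.292
v 1.648 -3.284 2.644
v 0.409 -2.998 1.413
v 1.298 -3.551 2.765
v 0.207 -3.405 1.379
v 1.096 -3.958 2.731
v 0.217 -3.825 1.201
v 1.106 -4.378 2.553
v 0.436 -4.124 0.935
v 1.325 -4.677 2.286
v 0.795 -4.207 0.665
v 1.684 -4.76 2.017
v 1.179 -4.047 0.477
v 2.068 -4.6 1.829
v 1.467 -3.696 0.432
v 2.356 -4.249 1.784
v 1.567 -3.264 0.542
v 2.456 -3.817 1.894
v 0.352 1.79 1.747
v 0.674 2.114 2.167
v 0.148 0.51 2.893
v 0.432 2.193 2.212
v 0.177 2.202 2.176
v -0.048 2.14 2.067
v -0.204 2.017 1.902
v -0.263 1.855 1.711
v -0.217 1.682 1.525
v -0.072 1.528 1.379
v 0.147 1.419 1.295
v 0.4 1.374 1.29
v 0.646 1.401 1.364
v 0.84 1.495 1.505
v 0.951 1.641 1.687
v 0.957 1.812 1.879
v 0.859 1.979 2.049
f 2 1 5
f 2 5 3
f 3 5 6
f 3 6 4
f 5 1 7
f 5 7 6
f 6 7 8
f 6 8 4
f 7 1 9
f 7 9 8
f 8 9 10
f 8 10 4
f 9 1 11
f 9 11 10
f 10 11 12
f 10 12 4
f 11 1 13
f 11 13 12
f 12 13 14
f 12 14 4
f 13 1 15
f 13 15 14
f 14 15 16
f 14 16 4
f 15 1 17
f 15 17 16
f 16 17 18
f 16 18 4
f 17 1 19
f 17 19 18
f 18 19 20
f 18 20 4
f 19 1 21
f 19 21 20
f 20 21 22
f 20 22 4
f 21 1 23
f 21 23 22
f 22 23 24
f 22 24 4
f 23 1 2
f 23 2 24
f 24 2 3
f 24 3 4
f 26 25 28
f 26 28 27
f 28 25 29
f 28 29 27
f 29 25 30
f 29 30 27
f 30 25 31
f 30 31 27
f 31 25 32
f 31 32 27
f 32 25 33
f 32 33 27
f 33 25 34
f 33 34 27
f 34 25 35
f 34 35 27
f 35 25 36
f 35 36 27
f 36 25 37
f 36 37 27
f 37 25 38
f 37 38 27
f 38 25 39
f 38 39 27
f 39 25 40
f 39 40 27
f 40 25 41
f 40 41 27
f 41 25 26
f 41 26 27



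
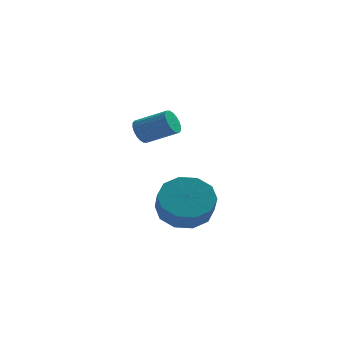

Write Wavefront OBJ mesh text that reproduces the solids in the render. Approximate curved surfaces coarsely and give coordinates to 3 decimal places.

v 0.042 0.911 -0.748
v 0.852 0.523 -1.21
v 0.969 -0.158 -0.434
v 0.158 0.229 0.028
v 1.045 0.984 -0.835
v 1.162 0.302 -0.059
v 0.855 1.416 -0.427
v 0.972 0.734 0.349
v 0.354 1.655 -0.142
v 0.471 0.974 0.635
v -0.266 1.61 -0.088
v -0.149 0.929 0.689
v -0.769 1.298 -0.286
v -0.652 0.617 0.49
v -0.962 0.838 -0.661
v -0.845 0.156 0.115
v -0.772 0.406 -1.069
v -0.655 -0.276 -0.293
v -0.271 0.166 -1.355
v -0.154 -0.515 -0.578
v 0.349 0.211 -1.409
v 0.466 -0.47 -0.632
v -1.352 -0.296 3.165
v -1.117 0.025 2.846
v -0.033 -0.223 3.396
v -0.268 -0.544 3.715
v -1.174 0.159 3.02
v -0.091 -0.088 3.57
v -1.267 0.203 3.223
v -0.183 -0.044 3.772
v -1.376 0.149 3.414
v -0.293 -0.099 3.963
v -1.481 0.006 3.556
v -0.397 -0.242 4.105
v -1.56 -0.197 3.62
v -0.476 -0.445 4.17
v -1.598 -0.42 3.595
v -0.514 -0.667 4.144
v -1.587 -0.617 3.484
v -0.503 -0.865 4.034
v -1.529 -0.752 3.31
v -0.446 -0.999 3.86
v -1.437 -0.796 3.108
v -0.353 -1.043 3.657
v -1.327 -0.741 2.917
v -0.244 -0.989 3.466
v -1.223 -0.598 2.775
v -0.139 -0.846 3.324
v -1.144 -0.395 2.71
v -0.06 -0.643 3.26
v -1.106 -0.173 2.736
v -0.022 -0.42 3.285
f 2 1 5
f 2 5 3
f 3 5 6
f 3 6 4
f 5 1 7
f 5 7 6
f 6 7 8
f 6 8 4
f 7 1 9
f 7 9 8
f 8 9 10
f 8 10 4
f 9 1 11
f 9 11 10
f 10 11 12
f 10 12 4
f 11 1 13
f 11 13 12
f 12 13 14
f 12 14 4
f 13 1 15
f 13 15 14
f 14 15 16
f 14 16 4
f 15 1 17
f 15 17 16
f 16 17 18
f 16 18 4
f 17 1 19
f 17 19 18
f 18 19 20
f 18 20 4
f 19 1 21
f 19 21 20
f 20 21 22
f 20 22 4
f 21 1 2
f 21 2 22
f 22 2 3
f 22 3 4
f 24 23 27
f 24 27 25
f 25 27 28
f 25 28 26
f 27 23 29
f 27 29 28
f 28 29 30
f 28 30 26
f 29 23 31
f 29 31 30
f 30 31 32
f 30 32 26
f 31 23 33
f 31 33 32
f 32 33 34
f 32 34 26
f 33 23 35
f 33 35 34
f 34 35 36
f 34 36 26
f 35 23 37
f 35 37 36
f 36 37 38
f 36 38 26
f 37 23 39
f 37 39 38
f 38 39 40
f 38 40 26
f 39 23 41
f 39 41 40
f 40 41 42
f 40 42 26
f 41 23 43
f 41 43 42
f 42 43 44
f 42 44 26
f 43 23 45
f 43 45 44
f 44 45 46
f 44 46 26
f 45 23 47
f 45 47 46
f 46 47 48
f 46 48 26
f 47 23 49
f 47 49 48
f 48 49 50
f 48 50 26
f 49 23 51
f 49 51 50
f 50 51 52
f 50 52 26
f 51 23 24
f 51 24 52
f 52 24 25
f 52 25 26



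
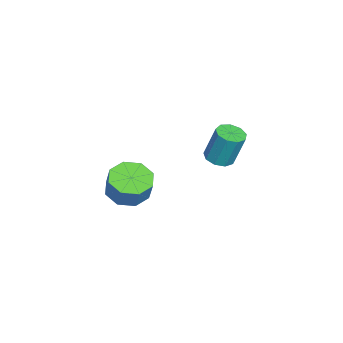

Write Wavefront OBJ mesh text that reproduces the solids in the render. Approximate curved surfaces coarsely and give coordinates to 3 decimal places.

v 1.543 0.54 3.423
v 2.461 0.32 3.123
v 2.874 0.581 4.197
v 1.957 0.8 4.497
v 2.286 1.049 3.013
v 2.7 1.31 4.087
v 1.677 1.48 3.143
v 2.09 1.741 4.217
v 0.989 1.36 3.437
v 1.403 1.621 4.511
v 0.626 0.759 3.723
v 1.039 1.02 4.797
v 0.8 0.03 3.833
v 1.214 0.291 4.907
v 1.41 -0.401 3.703
v 1.823 -0.14 4.777
v 2.097 -0.281 3.409
v 2.511 -0.02 4.483
v -3.563 3.448 2.388
v -2.973 3.834 2.242
v -2.907 4.377 3.946
v -3.497 3.992 4.092
v -3.376 4.109 2.17
v -3.309 4.652 3.874
v -3.866 4.074 2.2
v -3.8 4.617 3.904
v -4.215 3.747 2.318
v -4.148 4.29 4.022
v -4.258 3.28 2.469
v -4.192 3.823 4.173
v -3.977 2.892 2.581
v -3.911 3.435 4.286
v -3.502 2.764 2.604
v -3.436 3.307 4.308
v -3.055 2.957 2.525
v -2.989 3.5 4.229
v -2.846 3.379 2.382
v -2.78 3.923 4.086
f 2 1 5
f 2 5 3
f 3 5 6
f 3 6 4
f 5 1 7
f 5 7 6
f 6 7 8
f 6 8 4
f 7 1 9
f 7 9 8
f 8 9 10
f 8 10 4
f 9 1 11
f 9 11 10
f 10 11 12
f 10 12 4
f 11 1 13
f 11 13 12
f 12 13 14
f 12 14 4
f 13 1 15
f 13 15 14
f 14 15 16
f 14 16 4
f 15 1 17
f 15 17 16
f 16 17 18
f 16 18 4
f 17 1 2
f 17 2 18
f 18 2 3
f 18 3 4
f 20 19 23
f 20 23 21
f 21 23 24
f 21 24 22
f 23 19 25
f 23 25 24
f 24 25 26
f 24 26 22
f 25 19 27
f 25 27 26
f 26 27 28
f 26 28 22
f 27 19 29
f 27 29 28
f 28 29 30
f 28 30 22
f 29 19 31
f 29 31 30
f 30 31 32
f 30 32 22
f 31 19 33
f 31 33 32
f 32 33 34
f 32 34 22
f 33 19 35
f 33 35 34
f 34 35 36
f 34 36 22
f 35 19 37
f 35 37 36
f 36 37 38
f 36 38 22
f 37 19 20
f 37 20 38
f 38 20 21
f 38 21 22



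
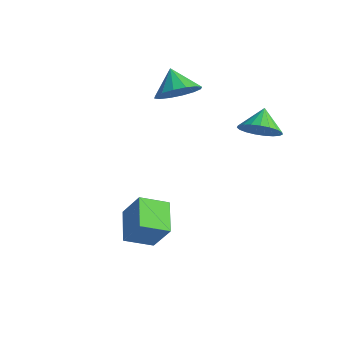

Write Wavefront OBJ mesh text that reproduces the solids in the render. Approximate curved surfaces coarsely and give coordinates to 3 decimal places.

v -0.576 -3.621 -3.799
v 0.217 -3.469 -2.441
v 0.161 -2.64 -4.338
v 0.953 -2.488 -2.98
v 0.447 -4.652 -4.28
v 1.239 -4.5 -2.922
v 1.183 -3.671 -4.819
v 1.976 -3.519 -3.461
v -1.997 1.174 0.035
v -1.367 0.978 0.84
v -2.883 1.646 0.845
v -1.243 1.478 0.684
v -1.32 1.896 0.354
v -1.579 2.121 -0.061
v -1.95 2.092 -0.45
v -2.333 1.817 -0.709
v -2.626 1.37 -0.769
v -2.751 0.87 -0.613
v -2.673 0.451 -0.284
v -2.415 0.226 0.131
v -2.044 0.255 0.521
v -1.66 0.53 0.78
v 2.351 1.314 0.014
v 3.092 1.867 -0.151
v 1.889 2.126 0.666
v 2.852 1.965 -0.443
v 2.524 1.95 -0.656
v 2.167 1.825 -0.753
v 1.841 1.612 -0.718
v 1.604 1.347 -0.556
v 1.495 1.076 -0.296
v 1.535 0.847 0.018
v 1.715 0.698 0.331
v 2.006 0.655 0.589
v 2.356 0.727 0.748
v 2.705 0.9 0.779
v 2.993 1.144 0.679
v 3.17 1.418 0.463
v 3.205 1.674 0.169
f 2 4 1
f 5 2 1
f 1 4 3
f 3 5 1
f 2 8 4
f 6 2 5
f 6 8 2
f 4 8 3
f 7 5 3
f 3 8 7
f 7 6 5
f 8 6 7
f 10 9 12
f 10 12 11
f 12 9 13
f 12 13 11
f 13 9 14
f 13 14 11
f 14 9 15
f 14 15 11
f 15 9 16
f 15 16 11
f 16 9 17
f 16 17 11
f 17 9 18
f 17 18 11
f 18 9 19
f 18 19 11
f 19 9 20
f 19 20 11
f 20 9 21
f 20 21 11
f 21 9 22
f 21 22 11
f 22 9 10
f 22 10 11
f 24 23 26
f 24 26 25
f 26 23 27
f 26 27 25
f 27 23 28
f 27 28 25
f 28 23 29
f 28 29 25
f 29 23 30
f 29 30 25
f 30 23 31
f 30 31 25
f 31 23 32
f 31 32 25
f 32 23 33
f 32 33 25
f 33 23 34
f 33 34 25
f 34 23 35
f 34 35 25
f 35 23 36
f 35 36 25
f 36 23 37
f 36 37 25
f 37 23 38
f 37 38 25
f 38 23 39
f 38 39 25
f 39 23 24
f 39 24 25



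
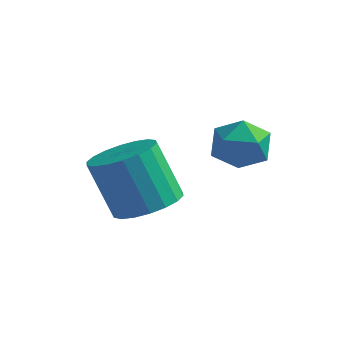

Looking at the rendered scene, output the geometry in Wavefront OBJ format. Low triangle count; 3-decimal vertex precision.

v 1.597 3.873 -0.98
v 2.551 3.66 -0.977
v 1.289 2.48 -1.663
v 2.243 2.267 -1.66
v 1.748 2.306 -0.818
v 1.939 3.167 -0.395
v 1.901 2.973 -2.245
v 2.092 3.834 -1.822
v 2.739 3.104 -1.759
v 2.645 2.692 -0.877
v 1.195 3.448 -1.763
v 1.101 3.036 -0.881
v -0.137 1.409 -3.529
v 0.514 2.22 -3.237
v -0.373 2.262 -1.378
v -1.023 1.451 -1.671
v 0.134 2.449 -3.423
v -0.753 2.491 -1.565
v -0.299 2.472 -3.631
v -1.186 2.514 -1.772
v -0.7 2.285 -3.818
v -1.587 2.326 -1.959
v -0.989 1.924 -3.948
v -1.876 1.965 -2.089
v -1.11 1.461 -3.995
v -1.997 1.502 -2.136
v -1.038 0.988 -3.95
v -1.924 1.029 -2.091
v -0.787 0.598 -3.822
v -1.674 0.64 -1.963
v -0.407 0.369 -3.635
v -1.294 0.411 -1.777
v 0.026 0.346 -3.428
v -0.861 0.388 -1.569
v 0.427 0.534 -3.241
v -0.46 0.575 -1.382
v 0.716 0.895 -3.111
v -0.171 0.936 -1.252
v 0.837 1.358 -3.064
v -0.05 1.399 -1.205
v 0.764 1.831 -3.109
v -0.122 1.872 -1.25
f 1 12 6
f 1 6 2
f 1 2 8
f 1 8 11
f 1 11 12
f 2 6 10
f 6 12 5
f 12 11 3
f 11 8 7
f 8 2 9
f 4 10 5
f 4 5 3
f 4 3 7
f 4 7 9
f 4 9 10
f 5 10 6
f 3 5 12
f 7 3 11
f 9 7 8
f 10 9 2
f 14 13 17
f 14 17 15
f 15 17 18
f 15 18 16
f 17 13 19
f 17 19 18
f 18 19 20
f 18 20 16
f 19 13 21
f 19 21 20
f 20 21 22
f 20 22 16
f 21 13 23
f 21 23 22
f 22 23 24
f 22 24 16
f 23 13 25
f 23 25 24
f 24 25 26
f 24 26 16
f 25 13 27
f 25 27 26
f 26 27 28
f 26 28 16
f 27 13 29
f 27 29 28
f 28 29 30
f 28 30 16
f 29 13 31
f 29 31 30
f 30 31 32
f 30 32 16
f 31 13 33
f 31 33 32
f 32 33 34
f 32 34 16
f 33 13 35
f 33 35 34
f 34 35 36
f 34 36 16
f 35 13 37
f 35 37 36
f 36 37 38
f 36 38 16
f 37 13 39
f 37 39 38
f 38 39 40
f 38 40 16
f 39 13 41
f 39 41 40
f 40 41 42
f 40 42 16
f 41 13 14
f 41 14 42
f 42 14 15
f 42 15 16



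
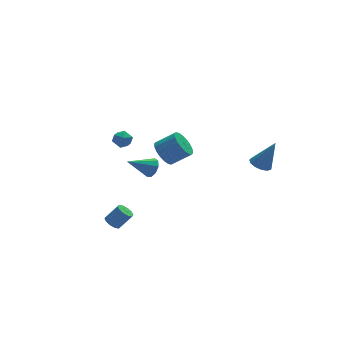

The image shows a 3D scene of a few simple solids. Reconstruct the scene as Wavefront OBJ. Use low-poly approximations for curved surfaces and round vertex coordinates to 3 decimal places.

v -2.172 -1.336 0.866
v -1.861 -1.423 1.407
v -3.508 -1.344 1.634
v -1.908 -1.002 1.33
v -2.078 -0.737 1.036
v -2.293 -0.752 0.662
v -2.451 -1.041 0.384
v -2.479 -1.468 0.332
v -2.363 -1.833 0.529
v -2.158 -1.966 0.884
v -1.96 -1.804 1.231
v -2.196 4.341 -0.547
v -1.772 4.263 -0.072
v -2.708 3.497 -0.228
v -2.284 3.419 0.247
v -2.692 3.914 0.258
v -2.375 4.436 0.061
v -2.105 3.324 -0.361
v -1.788 3.846 -0.558
v -1.716 3.635 0.043
v -2.079 4 0.426
v -2.401 3.76 -0.726
v -2.764 4.125 -0.343
v -4.045 -0.222 -3.81
v -3.792 0.215 -3.971
v -3.082 0.12 -3.11
v -3.335 -0.318 -2.95
v -4.03 0.305 -3.764
v -3.32 0.21 -2.904
v -4.274 0.194 -3.576
v -3.564 0.099 -2.715
v -4.43 -0.076 -3.477
v -3.72 -0.171 -2.616
v -4.439 -0.403 -3.505
v -3.729 -0.498 -2.644
v -4.298 -0.66 -3.65
v -3.588 -0.755 -2.789
v -4.06 -0.75 -3.856
v -3.35 -0.845 -2.996
v -3.816 -0.639 -4.045
v -3.106 -0.734 -3.184
v -3.66 -0.369 -4.144
v -2.95 -0.464 -3.283
v -3.651 -0.042 -4.116
v -2.941 -0.137 -3.255
v 2.889 -3.858 1.725
v 3.313 -4.272 1.485
v 3.591 -4.062 3.315
v 3.465 -3.946 1.46
v 3.434 -3.592 1.519
v 3.23 -3.322 1.644
v 2.917 -3.222 1.794
v 2.596 -3.324 1.923
v 2.368 -3.596 1.988
v 2.306 -3.95 1.97
v 2.428 -4.276 1.875
v 2.697 -4.468 1.731
v 3.027 -4.467 1.586
v -1.68 -1.786 2.173
v -1.178 -1.367 1.678
v -0.178 -1.676 2.432
v -0.68 -2.094 2.927
v -1.283 -1.115 1.92
v -0.282 -1.423 2.674
v -1.466 -0.995 2.212
v -0.466 -1.304 2.966
v -1.692 -1.032 2.496
v -0.691 -1.341 3.25
v -1.915 -1.219 2.717
v -0.915 -1.527 3.471
v -2.092 -1.517 2.829
v -1.092 -1.826 3.583
v -2.187 -1.869 2.812
v -1.187 -2.178 3.566
v -2.182 -2.204 2.668
v -1.182 -2.513 3.422
v -2.078 -2.457 2.426
v -1.077 -2.765 3.18
v -1.894 -2.576 2.134
v -0.894 -2.885 2.888
v -1.669 -2.539 1.85
v -0.668 -2.848 2.604
v -1.445 -2.353 1.629
v -0.445 -2.661 2.383
v -1.268 -2.054 1.517
v -0.268 -2.363 2.271
v -1.173 -1.702 1.534
v -0.173 -2.011 2.288
f 2 1 4
f 2 4 3
f 4 1 5
f 4 5 3
f 5 1 6
f 5 6 3
f 6 1 7
f 6 7 3
f 7 1 8
f 7 8 3
f 8 1 9
f 8 9 3
f 9 1 10
f 9 10 3
f 10 1 11
f 10 11 3
f 11 1 2
f 11 2 3
f 12 23 17
f 12 17 13
f 12 13 19
f 12 19 22
f 12 22 23
f 13 17 21
f 17 23 16
f 23 22 14
f 22 19 18
f 19 13 20
f 15 21 16
f 15 16 14
f 15 14 18
f 15 18 20
f 15 20 21
f 16 21 17
f 14 16 23
f 18 14 22
f 20 18 19
f 21 20 13
f 25 24 28
f 25 28 26
f 26 28 29
f 26 29 27
f 28 24 30
f 28 30 29
f 29 30 31
f 29 31 27
f 30 24 32
f 30 32 31
f 31 32 33
f 31 33 27
f 32 24 34
f 32 34 33
f 33 34 35
f 33 35 27
f 34 24 36
f 34 36 35
f 35 36 37
f 35 37 27
f 36 24 38
f 36 38 37
f 37 38 39
f 37 39 27
f 38 24 40
f 38 40 39
f 39 40 41
f 39 41 27
f 40 24 42
f 40 42 41
f 41 42 43
f 41 43 27
f 42 24 44
f 42 44 43
f 43 44 45
f 43 45 27
f 44 24 25
f 44 25 45
f 45 25 26
f 45 26 27
f 47 46 49
f 47 49 48
f 49 46 50
f 49 50 48
f 50 46 51
f 50 51 48
f 51 46 52
f 51 52 48
f 52 46 53
f 52 53 48
f 53 46 54
f 53 54 48
f 54 46 55
f 54 55 48
f 55 46 56
f 55 56 48
f 56 46 57
f 56 57 48
f 57 46 58
f 57 58 48
f 58 46 47
f 58 47 48
f 60 59 63
f 60 63 61
f 61 63 64
f 61 64 62
f 63 59 65
f 63 65 64
f 64 65 66
f 64 66 62
f 65 59 67
f 65 67 66
f 66 67 68
f 66 68 62
f 67 59 69
f 67 69 68
f 68 69 70
f 68 70 62
f 69 59 71
f 69 71 70
f 70 71 72
f 70 72 62
f 71 59 73
f 71 73 72
f 72 73 74
f 72 74 62
f 73 59 75
f 73 75 74
f 74 75 76
f 74 76 62
f 75 59 77
f 75 77 76
f 76 77 78
f 76 78 62
f 77 59 79
f 77 79 78
f 78 79 80
f 78 80 62
f 79 59 81
f 79 81 80
f 80 81 82
f 80 82 62
f 81 59 83
f 81 83 82
f 82 83 84
f 82 84 62
f 83 59 85
f 83 85 84
f 84 85 86
f 84 86 62
f 85 59 87
f 85 87 86
f 86 87 88
f 86 88 62
f 87 59 60
f 87 60 88
f 88 60 61
f 88 61 62



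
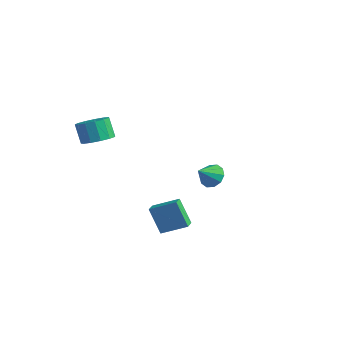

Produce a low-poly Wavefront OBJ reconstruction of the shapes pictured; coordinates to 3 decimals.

v -1.361 4.357 -2.754
v -0.693 3.912 -3.263
v -1.419 3.183 -1.806
v -0.424 4.232 -2.851
v -0.512 4.599 -2.402
v -0.925 4.874 -2.087
v -1.504 4.951 -2.027
v -2.028 4.802 -2.245
v -2.297 4.482 -2.657
v -2.209 4.115 -3.106
v -1.797 3.84 -3.421
v -1.218 3.762 -3.481
v 3.339 -4.078 -1.553
v 2.432 -4.158 0.103
v 4.548 -3.049 -0.841
v 3.641 -3.13 0.815
v 3.799 -4.77 -1.335
v 2.892 -4.851 0.321
v 5.008 -3.742 -0.623
v 4.101 -3.822 1.033
v -3.516 -3.125 2.672
v -2.693 -3.634 3.153
v -3.382 -3.504 4.468
v -4.204 -2.995 3.988
v -2.559 -3.04 3.165
v -3.247 -2.911 4.48
v -2.728 -2.474 3.021
v -3.416 -2.344 4.336
v -3.147 -2.114 2.766
v -3.835 -1.985 4.081
v -3.684 -2.075 2.481
v -4.372 -1.946 3.797
v -4.167 -2.369 2.258
v -4.855 -2.24 3.573
v -4.443 -2.903 2.165
v -5.132 -2.774 3.481
v -4.426 -3.508 2.234
v -5.114 -3.379 3.549
v -4.119 -3.991 2.442
v -4.807 -3.861 3.757
v -3.621 -4.198 2.723
v -4.309 -4.069 4.038
v -3.089 -4.065 2.988
v -3.777 -3.936 4.303
f 2 1 4
f 2 4 3
f 4 1 5
f 4 5 3
f 5 1 6
f 5 6 3
f 6 1 7
f 6 7 3
f 7 1 8
f 7 8 3
f 8 1 9
f 8 9 3
f 9 1 10
f 9 10 3
f 10 1 11
f 10 11 3
f 11 1 12
f 11 12 3
f 12 1 2
f 12 2 3
f 14 16 13
f 17 14 13
f 13 16 15
f 15 17 13
f 14 20 16
f 18 14 17
f 18 20 14
f 16 20 15
f 19 17 15
f 15 20 19
f 19 18 17
f 20 18 19
f 22 21 25
f 22 25 23
f 23 25 26
f 23 26 24
f 25 21 27
f 25 27 26
f 26 27 28
f 26 28 24
f 27 21 29
f 27 29 28
f 28 29 30
f 28 30 24
f 29 21 31
f 29 31 30
f 30 31 32
f 30 32 24
f 31 21 33
f 31 33 32
f 32 33 34
f 32 34 24
f 33 21 35
f 33 35 34
f 34 35 36
f 34 36 24
f 35 21 37
f 35 37 36
f 36 37 38
f 36 38 24
f 37 21 39
f 37 39 38
f 38 39 40
f 38 40 24
f 39 21 41
f 39 41 40
f 40 41 42
f 40 42 24
f 41 21 43
f 41 43 42
f 42 43 44
f 42 44 24
f 43 21 22
f 43 22 44
f 44 22 23
f 44 23 24



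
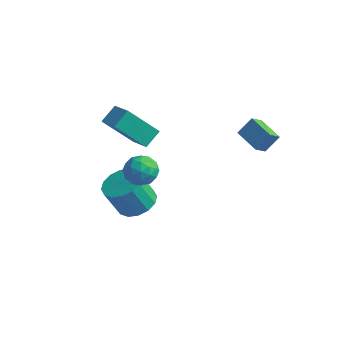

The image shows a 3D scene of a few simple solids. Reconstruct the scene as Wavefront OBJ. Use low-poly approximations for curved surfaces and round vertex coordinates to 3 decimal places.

v -2.276 -0.569 -1.436
v -1.616 -1.289 -1.518
v -2.045 -1.852 -0.005
v -2.704 -1.131 0.076
v -1.365 -0.905 -1.303
v -1.794 -1.467 0.21
v -1.357 -0.43 -1.124
v -1.786 -0.993 0.388
v -1.595 0.008 -1.029
v -2.024 -0.555 0.484
v -2.016 0.291 -1.043
v -2.445 -0.272 0.47
v -2.506 0.344 -1.162
v -2.935 -0.219 0.35
v -2.935 0.152 -1.355
v -3.364 -0.411 0.158
v -3.186 -0.233 -1.57
v -3.615 -0.795 -0.057
v -3.194 -0.707 -1.748
v -3.623 -1.27 -0.236
v -2.956 -1.145 -1.844
v -3.385 -1.708 -0.331
v -2.535 -1.428 -1.83
v -2.964 -1.991 -0.317
v -2.045 -1.481 -1.71
v -2.474 -2.044 -0.198
v 1.3 2.757 2.91
v 1.222 2.124 3.409
v 1.641 3.326 3.685
v 1.563 2.693 4.184
v 2.537 2.387 2.636
v 2.459 1.754 3.135
v 2.878 2.956 3.411
v 2.8 2.323 3.91
v -4.499 -0.267 2.886
v -4.415 0.571 3.478
v -3.505 0.713 1.358
v -3.421 1.551 1.95
v -3.399 -0.691 3.33
v -3.315 0.147 3.922
v -2.405 0.289 1.802
v -2.321 1.127 2.394
v -0.99 -1.256 2.832
v -0.405 -1.305 2.245
v -1.635 -2.295 2.275
v -1.05 -2.344 1.688
v -0.868 -2.546 2.473
v -0.47 -1.903 2.817
v -1.57 -1.697 1.703
v -1.172 -1.054 2.047
v -0.763 -1.577 1.547
v -0.329 -2.101 2.023
v -1.711 -1.499 2.497
v -1.277 -2.023 2.973
v -0.641 -1.189 2.588
v -1.399 -2.411 1.932
v -1.292 -2.529 2.394
v -0.948 -2.558 2.048
v -0.679 -1.541 2.924
v -0.335 -1.57 2.579
v -0.607 -2.299 2.713
v -1.705 -2.03 1.941
v -1.361 -2.059 1.596
v -1.092 -1.042 2.472
v -0.748 -1.071 2.126
v -1.433 -1.301 1.807
v -0.507 -1.377 1.832
v -0.886 -1.988 1.504
v -1.192 -1.608 1.513
v -0.958 -1.23 1.716
v -0.252 -1.686 2.112
v -0.631 -2.297 1.784
v -0.525 -2.415 2.246
v -0.291 -2.038 2.448
v -0.463 -1.846 1.702
v -1.409 -1.303 2.736
v -1.788 -1.914 2.408
v -1.749 -1.562 2.072
v -1.515 -1.185 2.274
v -1.154 -1.612 3.016
v -1.533 -2.223 2.688
v -1.082 -2.37 2.804
v -0.848 -1.992 3.007
v -1.577 -1.754 2.818
f 2 1 5
f 2 5 3
f 3 5 6
f 3 6 4
f 5 1 7
f 5 7 6
f 6 7 8
f 6 8 4
f 7 1 9
f 7 9 8
f 8 9 10
f 8 10 4
f 9 1 11
f 9 11 10
f 10 11 12
f 10 12 4
f 11 1 13
f 11 13 12
f 12 13 14
f 12 14 4
f 13 1 15
f 13 15 14
f 14 15 16
f 14 16 4
f 15 1 17
f 15 17 16
f 16 17 18
f 16 18 4
f 17 1 19
f 17 19 18
f 18 19 20
f 18 20 4
f 19 1 21
f 19 21 20
f 20 21 22
f 20 22 4
f 21 1 23
f 21 23 22
f 22 23 24
f 22 24 4
f 23 1 25
f 23 25 24
f 24 25 26
f 24 26 4
f 25 1 2
f 25 2 26
f 26 2 3
f 26 3 4
f 28 30 27
f 31 28 27
f 27 30 29
f 29 31 27
f 28 34 30
f 32 28 31
f 32 34 28
f 30 34 29
f 33 31 29
f 29 34 33
f 33 32 31
f 34 32 33
f 36 38 35
f 39 36 35
f 35 38 37
f 37 39 35
f 36 42 38
f 40 36 39
f 40 42 36
f 38 42 37
f 41 39 37
f 37 42 41
f 41 40 39
f 42 40 41
f 43 80 59
f 80 54 83
f 59 83 48
f 80 83 59
f 43 59 55
f 59 48 60
f 55 60 44
f 59 60 55
f 43 55 64
f 55 44 65
f 64 65 50
f 55 65 64
f 43 64 76
f 64 50 79
f 76 79 53
f 64 79 76
f 43 76 80
f 76 53 84
f 80 84 54
f 76 84 80
f 44 60 71
f 60 48 74
f 71 74 52
f 60 74 71
f 48 83 61
f 83 54 82
f 61 82 47
f 83 82 61
f 54 84 81
f 84 53 77
f 81 77 45
f 84 77 81
f 53 79 78
f 79 50 66
f 78 66 49
f 79 66 78
f 50 65 70
f 65 44 67
f 70 67 51
f 65 67 70
f 46 72 58
f 72 52 73
f 58 73 47
f 72 73 58
f 46 58 56
f 58 47 57
f 56 57 45
f 58 57 56
f 46 56 63
f 56 45 62
f 63 62 49
f 56 62 63
f 46 63 68
f 63 49 69
f 68 69 51
f 63 69 68
f 46 68 72
f 68 51 75
f 72 75 52
f 68 75 72
f 47 73 61
f 73 52 74
f 61 74 48
f 73 74 61
f 45 57 81
f 57 47 82
f 81 82 54
f 57 82 81
f 49 62 78
f 62 45 77
f 78 77 53
f 62 77 78
f 51 69 70
f 69 49 66
f 70 66 50
f 69 66 70
f 52 75 71
f 75 51 67
f 71 67 44
f 75 67 71

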